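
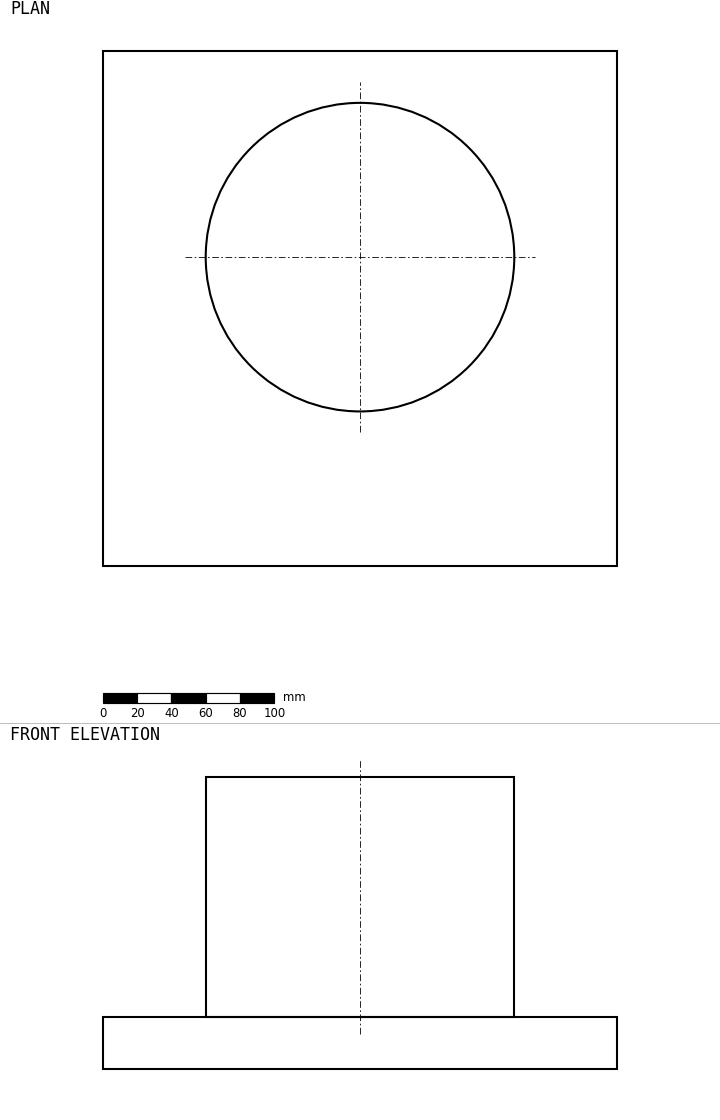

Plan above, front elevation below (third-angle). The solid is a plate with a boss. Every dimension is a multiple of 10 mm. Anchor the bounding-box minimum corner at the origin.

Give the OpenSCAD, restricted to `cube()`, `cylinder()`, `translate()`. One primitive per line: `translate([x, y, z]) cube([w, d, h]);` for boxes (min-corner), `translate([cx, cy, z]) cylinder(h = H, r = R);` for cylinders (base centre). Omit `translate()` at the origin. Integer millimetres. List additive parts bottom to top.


cube([300, 300, 30]);
translate([150, 180, 30]) cylinder(h = 140, r = 90);


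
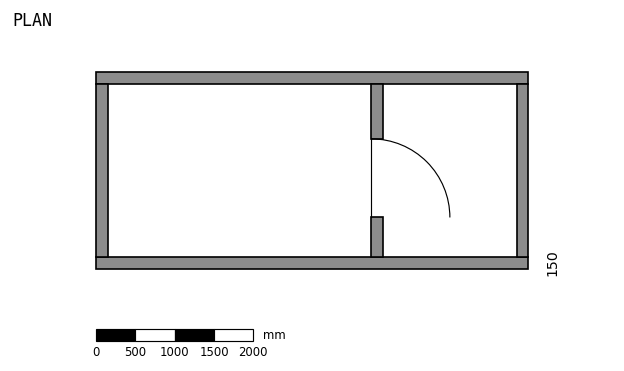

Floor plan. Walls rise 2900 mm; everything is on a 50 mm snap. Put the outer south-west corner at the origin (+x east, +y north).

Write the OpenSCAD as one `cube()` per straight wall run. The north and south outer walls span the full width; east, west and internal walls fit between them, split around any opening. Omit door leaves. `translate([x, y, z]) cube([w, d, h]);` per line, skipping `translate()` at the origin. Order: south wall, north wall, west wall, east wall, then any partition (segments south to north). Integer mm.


cube([5500, 150, 2900]);
translate([0, 2350, 0]) cube([5500, 150, 2900]);
translate([0, 150, 0]) cube([150, 2200, 2900]);
translate([5350, 150, 0]) cube([150, 2200, 2900]);
translate([3500, 150, 0]) cube([150, 500, 2900]);
translate([3500, 1650, 0]) cube([150, 700, 2900]);


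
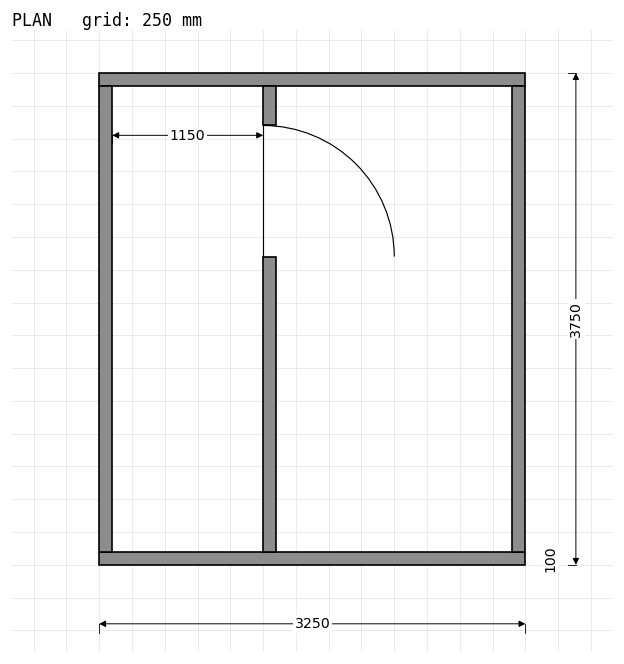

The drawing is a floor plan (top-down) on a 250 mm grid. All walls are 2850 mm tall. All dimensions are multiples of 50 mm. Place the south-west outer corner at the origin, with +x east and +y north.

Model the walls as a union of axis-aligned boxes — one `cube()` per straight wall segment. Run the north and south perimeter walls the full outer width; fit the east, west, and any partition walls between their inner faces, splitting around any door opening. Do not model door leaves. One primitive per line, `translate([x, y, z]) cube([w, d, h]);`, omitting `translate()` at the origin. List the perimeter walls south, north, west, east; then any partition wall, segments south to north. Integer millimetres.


cube([3250, 100, 2850]);
translate([0, 3650, 0]) cube([3250, 100, 2850]);
translate([0, 100, 0]) cube([100, 3550, 2850]);
translate([3150, 100, 0]) cube([100, 3550, 2850]);
translate([1250, 100, 0]) cube([100, 2250, 2850]);
translate([1250, 3350, 0]) cube([100, 300, 2850]);


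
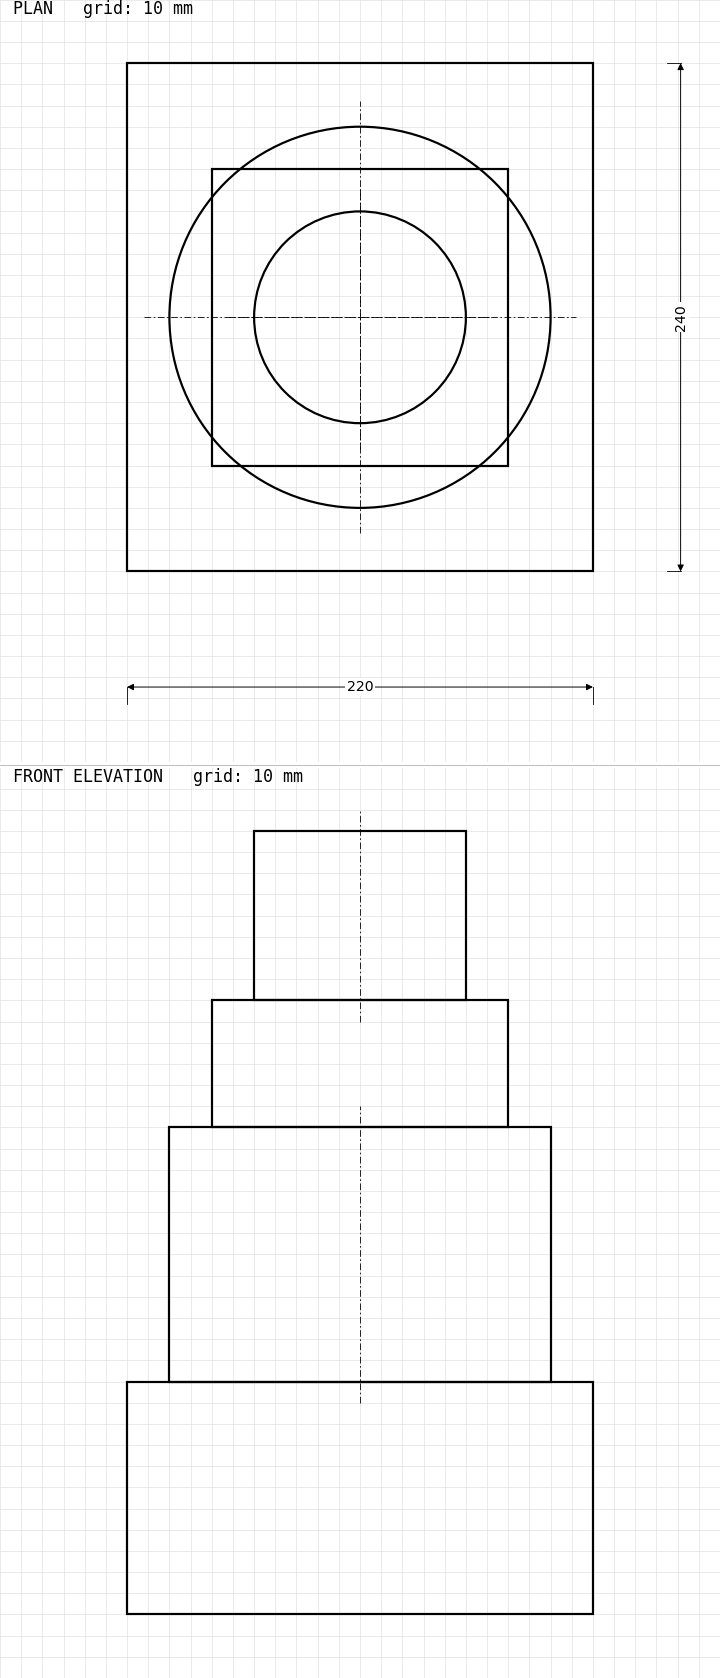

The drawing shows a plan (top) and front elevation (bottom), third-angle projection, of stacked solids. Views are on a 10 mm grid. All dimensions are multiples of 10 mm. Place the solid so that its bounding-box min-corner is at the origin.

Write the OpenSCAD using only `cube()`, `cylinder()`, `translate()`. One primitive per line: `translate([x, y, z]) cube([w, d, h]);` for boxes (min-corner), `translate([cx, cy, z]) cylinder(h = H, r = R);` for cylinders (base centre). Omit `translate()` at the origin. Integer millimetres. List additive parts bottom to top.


cube([220, 240, 110]);
translate([110, 120, 110]) cylinder(h = 120, r = 90);
translate([40, 50, 230]) cube([140, 140, 60]);
translate([110, 120, 290]) cylinder(h = 80, r = 50);


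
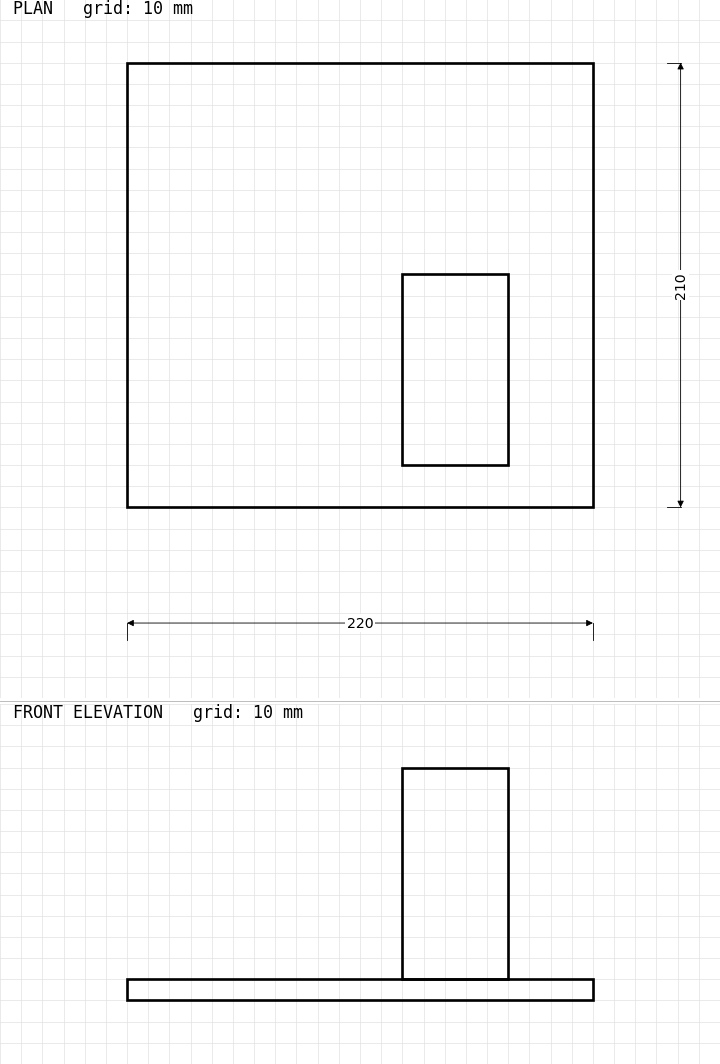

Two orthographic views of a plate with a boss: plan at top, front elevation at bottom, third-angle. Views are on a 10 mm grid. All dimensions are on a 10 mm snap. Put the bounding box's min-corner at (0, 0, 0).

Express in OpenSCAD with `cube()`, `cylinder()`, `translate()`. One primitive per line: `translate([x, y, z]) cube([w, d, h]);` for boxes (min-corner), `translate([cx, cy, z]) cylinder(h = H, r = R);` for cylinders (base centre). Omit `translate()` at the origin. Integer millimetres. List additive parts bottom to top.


cube([220, 210, 10]);
translate([130, 20, 10]) cube([50, 90, 100]);


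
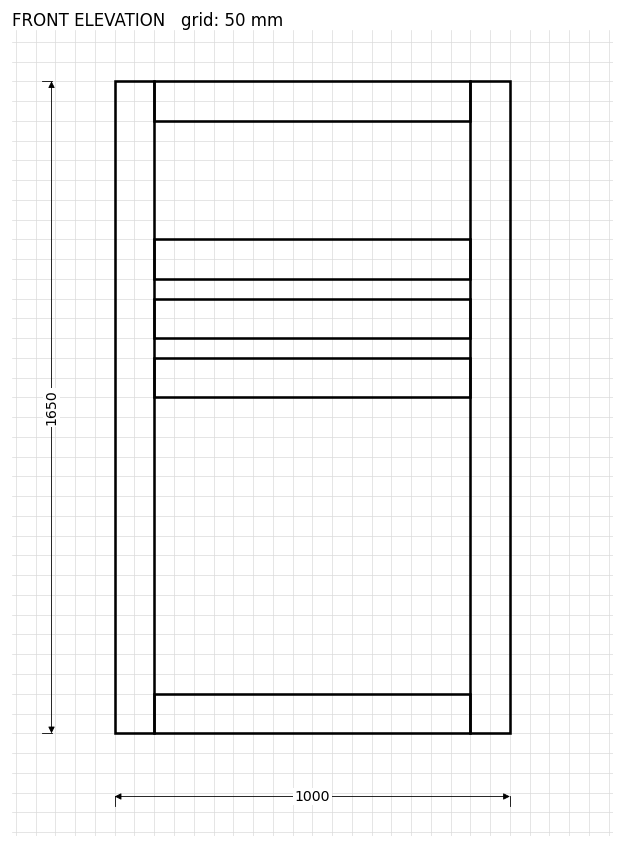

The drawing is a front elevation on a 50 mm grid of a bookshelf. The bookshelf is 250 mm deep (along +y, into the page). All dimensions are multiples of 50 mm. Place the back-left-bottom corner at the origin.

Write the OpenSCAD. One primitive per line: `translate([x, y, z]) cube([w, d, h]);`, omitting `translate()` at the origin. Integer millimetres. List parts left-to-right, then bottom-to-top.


cube([100, 250, 1650]);
translate([100, 0, 0]) cube([800, 250, 100]);
translate([100, 0, 850]) cube([800, 250, 100]);
translate([100, 0, 1000]) cube([800, 250, 100]);
translate([100, 0, 1150]) cube([800, 250, 100]);
translate([100, 0, 1550]) cube([800, 250, 100]);
translate([900, 0, 0]) cube([100, 250, 1650]);


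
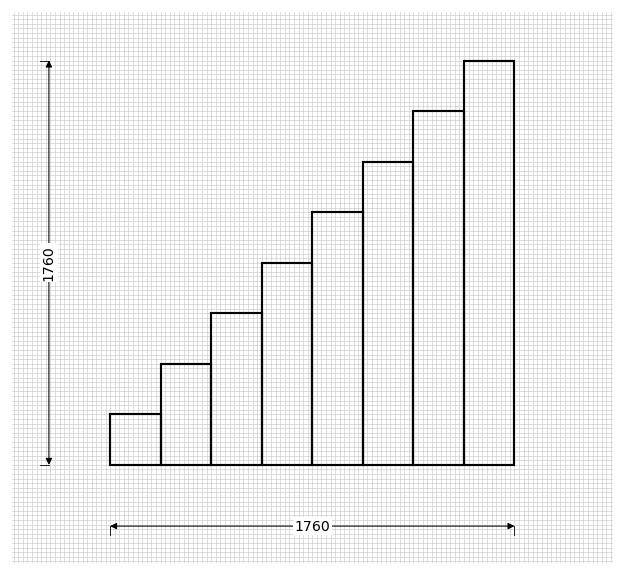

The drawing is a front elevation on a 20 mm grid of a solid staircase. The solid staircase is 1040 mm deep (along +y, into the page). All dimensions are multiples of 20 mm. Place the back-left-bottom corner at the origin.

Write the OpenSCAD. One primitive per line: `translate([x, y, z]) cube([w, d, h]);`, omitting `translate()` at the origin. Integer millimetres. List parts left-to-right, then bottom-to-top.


cube([220, 1040, 220]);
translate([220, 0, 0]) cube([220, 1040, 440]);
translate([440, 0, 0]) cube([220, 1040, 660]);
translate([660, 0, 0]) cube([220, 1040, 880]);
translate([880, 0, 0]) cube([220, 1040, 1100]);
translate([1100, 0, 0]) cube([220, 1040, 1320]);
translate([1320, 0, 0]) cube([220, 1040, 1540]);
translate([1540, 0, 0]) cube([220, 1040, 1760]);


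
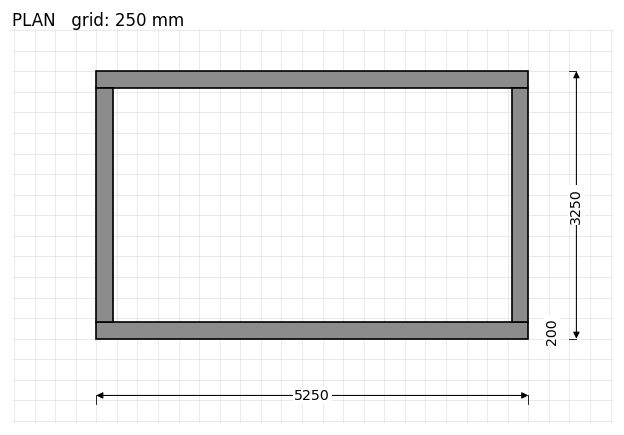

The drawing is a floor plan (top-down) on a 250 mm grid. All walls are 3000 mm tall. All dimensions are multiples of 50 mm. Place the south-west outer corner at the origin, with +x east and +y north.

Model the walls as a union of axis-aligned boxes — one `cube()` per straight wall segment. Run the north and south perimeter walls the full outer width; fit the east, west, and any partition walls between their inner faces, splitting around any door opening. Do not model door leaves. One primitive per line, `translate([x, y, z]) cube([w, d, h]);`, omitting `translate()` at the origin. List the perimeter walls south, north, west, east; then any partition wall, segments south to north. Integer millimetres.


cube([5250, 200, 3000]);
translate([0, 3050, 0]) cube([5250, 200, 3000]);
translate([0, 200, 0]) cube([200, 2850, 3000]);
translate([5050, 200, 0]) cube([200, 2850, 3000]);


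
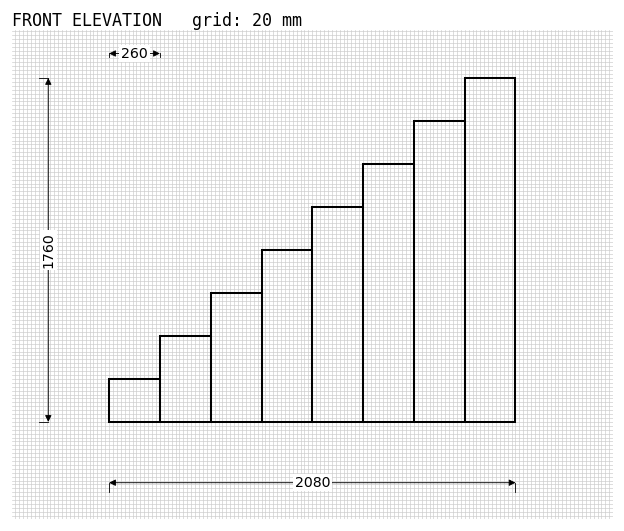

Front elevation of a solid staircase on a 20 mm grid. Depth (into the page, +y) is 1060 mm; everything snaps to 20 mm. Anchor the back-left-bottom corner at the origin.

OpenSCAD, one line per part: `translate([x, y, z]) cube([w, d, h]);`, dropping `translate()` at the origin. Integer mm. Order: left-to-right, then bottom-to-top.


cube([260, 1060, 220]);
translate([260, 0, 0]) cube([260, 1060, 440]);
translate([520, 0, 0]) cube([260, 1060, 660]);
translate([780, 0, 0]) cube([260, 1060, 880]);
translate([1040, 0, 0]) cube([260, 1060, 1100]);
translate([1300, 0, 0]) cube([260, 1060, 1320]);
translate([1560, 0, 0]) cube([260, 1060, 1540]);
translate([1820, 0, 0]) cube([260, 1060, 1760]);


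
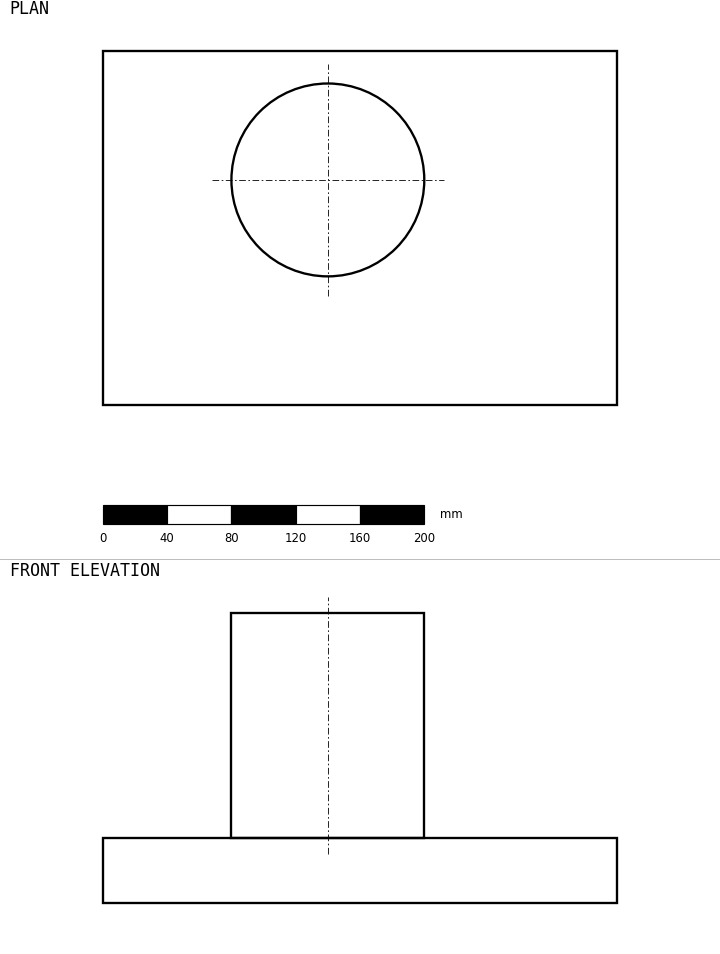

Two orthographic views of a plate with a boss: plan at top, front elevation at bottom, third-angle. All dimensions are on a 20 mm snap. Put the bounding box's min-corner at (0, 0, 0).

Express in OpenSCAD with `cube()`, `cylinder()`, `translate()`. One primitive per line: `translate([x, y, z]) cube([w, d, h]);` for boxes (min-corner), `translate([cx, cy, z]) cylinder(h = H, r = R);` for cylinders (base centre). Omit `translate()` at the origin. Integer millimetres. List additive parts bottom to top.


cube([320, 220, 40]);
translate([140, 140, 40]) cylinder(h = 140, r = 60);


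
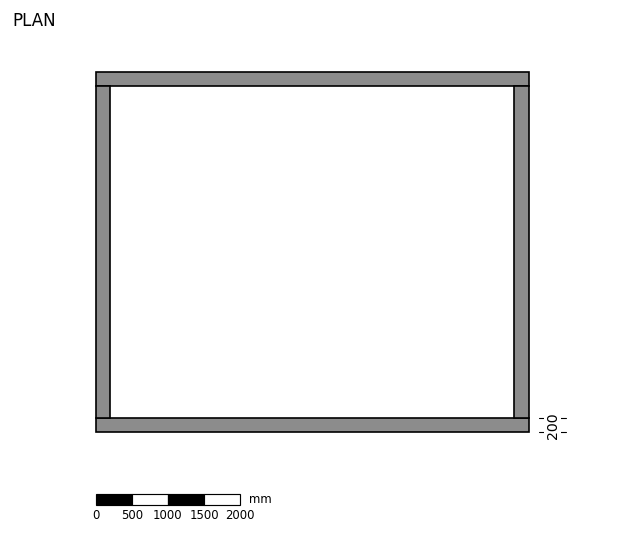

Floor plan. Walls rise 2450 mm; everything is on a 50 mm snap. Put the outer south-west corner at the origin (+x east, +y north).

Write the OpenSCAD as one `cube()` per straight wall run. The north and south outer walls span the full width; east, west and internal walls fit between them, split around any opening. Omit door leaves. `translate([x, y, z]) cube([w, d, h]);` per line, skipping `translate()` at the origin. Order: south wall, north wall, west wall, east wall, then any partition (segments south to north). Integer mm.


cube([6000, 200, 2450]);
translate([0, 4800, 0]) cube([6000, 200, 2450]);
translate([0, 200, 0]) cube([200, 4600, 2450]);
translate([5800, 200, 0]) cube([200, 4600, 2450]);


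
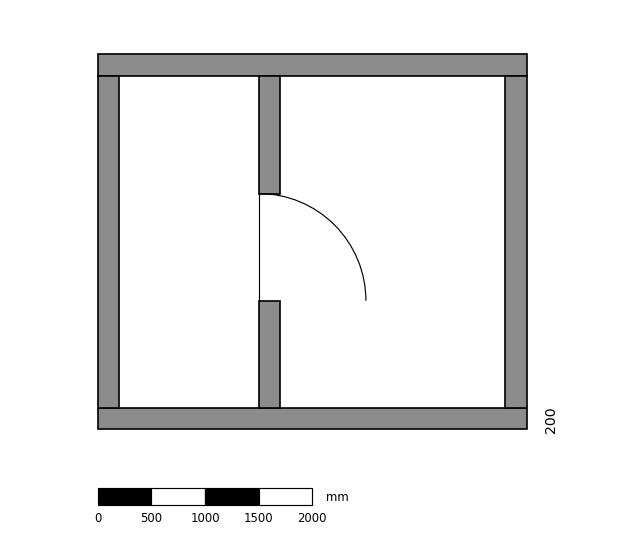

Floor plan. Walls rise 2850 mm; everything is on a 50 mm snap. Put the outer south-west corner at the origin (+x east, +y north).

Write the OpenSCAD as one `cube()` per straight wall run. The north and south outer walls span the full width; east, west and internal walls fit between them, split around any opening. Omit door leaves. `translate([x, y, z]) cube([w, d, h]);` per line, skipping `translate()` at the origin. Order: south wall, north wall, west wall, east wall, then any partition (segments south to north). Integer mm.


cube([4000, 200, 2850]);
translate([0, 3300, 0]) cube([4000, 200, 2850]);
translate([0, 200, 0]) cube([200, 3100, 2850]);
translate([3800, 200, 0]) cube([200, 3100, 2850]);
translate([1500, 200, 0]) cube([200, 1000, 2850]);
translate([1500, 2200, 0]) cube([200, 1100, 2850]);


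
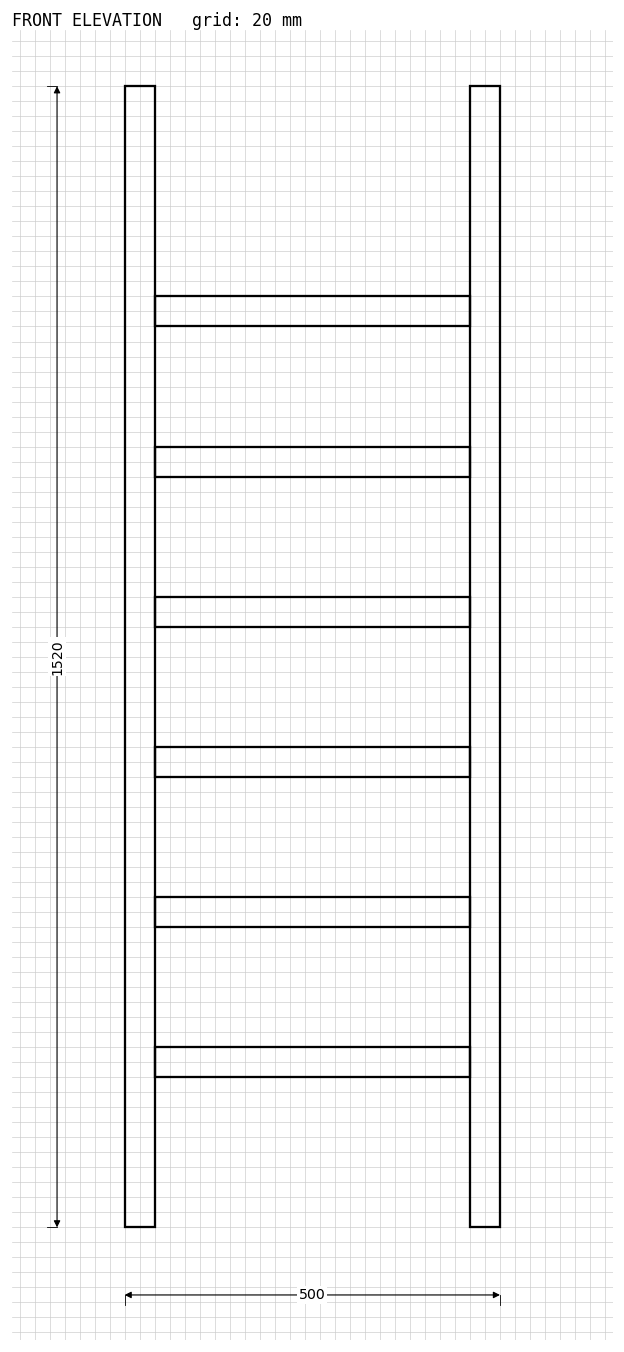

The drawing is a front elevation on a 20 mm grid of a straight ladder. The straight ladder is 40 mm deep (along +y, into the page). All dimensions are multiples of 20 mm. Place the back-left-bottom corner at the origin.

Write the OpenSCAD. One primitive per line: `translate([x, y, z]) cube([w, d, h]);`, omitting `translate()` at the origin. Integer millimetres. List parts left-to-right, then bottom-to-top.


cube([40, 40, 1520]);
translate([40, 0, 200]) cube([420, 40, 40]);
translate([40, 0, 400]) cube([420, 40, 40]);
translate([40, 0, 600]) cube([420, 40, 40]);
translate([40, 0, 800]) cube([420, 40, 40]);
translate([40, 0, 1000]) cube([420, 40, 40]);
translate([40, 0, 1200]) cube([420, 40, 40]);
translate([460, 0, 0]) cube([40, 40, 1520]);


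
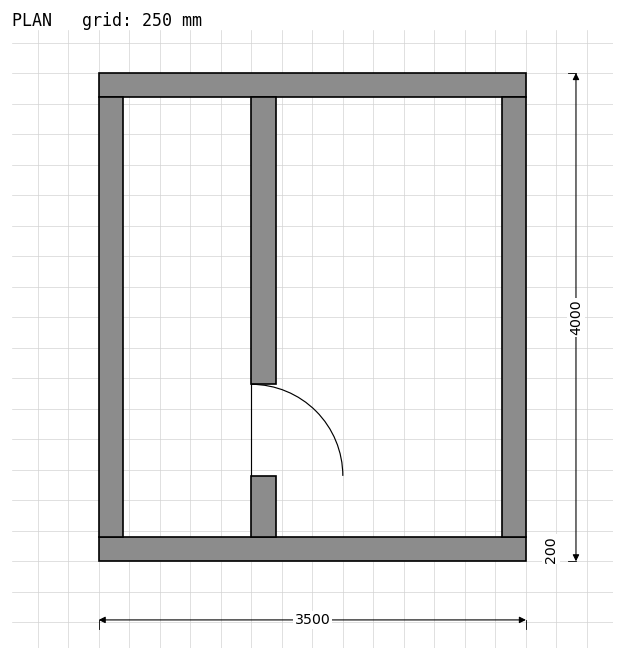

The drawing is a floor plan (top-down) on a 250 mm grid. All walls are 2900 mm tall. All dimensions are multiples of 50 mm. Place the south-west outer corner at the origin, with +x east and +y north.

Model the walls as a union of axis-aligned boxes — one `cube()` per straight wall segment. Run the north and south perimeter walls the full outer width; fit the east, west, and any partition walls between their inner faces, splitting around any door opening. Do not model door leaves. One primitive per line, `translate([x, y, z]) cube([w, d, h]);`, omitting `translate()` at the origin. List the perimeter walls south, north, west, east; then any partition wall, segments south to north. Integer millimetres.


cube([3500, 200, 2900]);
translate([0, 3800, 0]) cube([3500, 200, 2900]);
translate([0, 200, 0]) cube([200, 3600, 2900]);
translate([3300, 200, 0]) cube([200, 3600, 2900]);
translate([1250, 200, 0]) cube([200, 500, 2900]);
translate([1250, 1450, 0]) cube([200, 2350, 2900]);


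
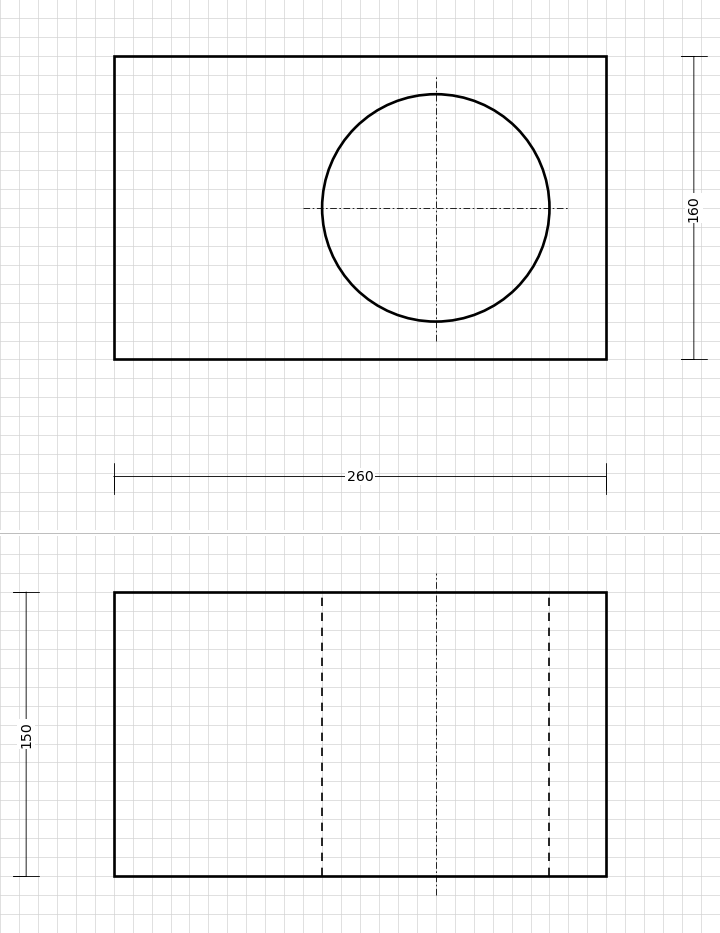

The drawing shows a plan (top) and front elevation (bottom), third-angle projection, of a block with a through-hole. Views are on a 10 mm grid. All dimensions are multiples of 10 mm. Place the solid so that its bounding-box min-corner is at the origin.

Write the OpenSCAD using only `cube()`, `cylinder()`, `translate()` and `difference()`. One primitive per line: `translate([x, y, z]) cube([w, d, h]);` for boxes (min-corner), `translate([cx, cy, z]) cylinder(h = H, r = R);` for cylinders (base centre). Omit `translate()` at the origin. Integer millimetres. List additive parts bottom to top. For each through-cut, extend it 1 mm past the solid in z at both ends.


difference() {
  cube([260, 160, 150]);
  translate([170, 80, -1]) cylinder(h = 152, r = 60);
}


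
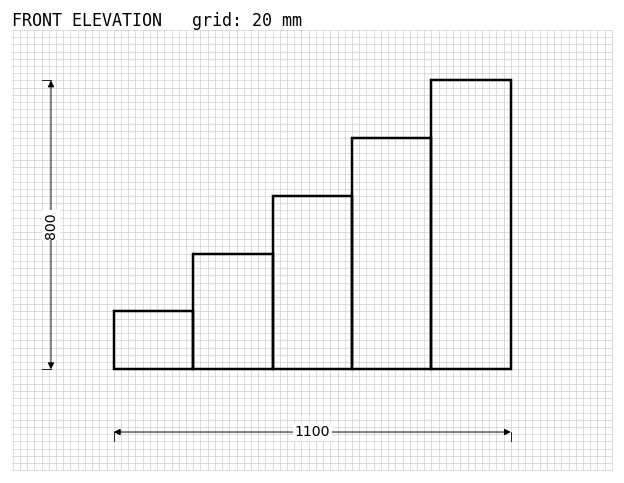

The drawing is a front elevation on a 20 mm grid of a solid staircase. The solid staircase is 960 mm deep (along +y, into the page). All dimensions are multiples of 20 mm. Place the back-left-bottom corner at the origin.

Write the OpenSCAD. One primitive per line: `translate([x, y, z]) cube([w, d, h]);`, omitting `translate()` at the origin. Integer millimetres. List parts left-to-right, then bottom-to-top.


cube([220, 960, 160]);
translate([220, 0, 0]) cube([220, 960, 320]);
translate([440, 0, 0]) cube([220, 960, 480]);
translate([660, 0, 0]) cube([220, 960, 640]);
translate([880, 0, 0]) cube([220, 960, 800]);


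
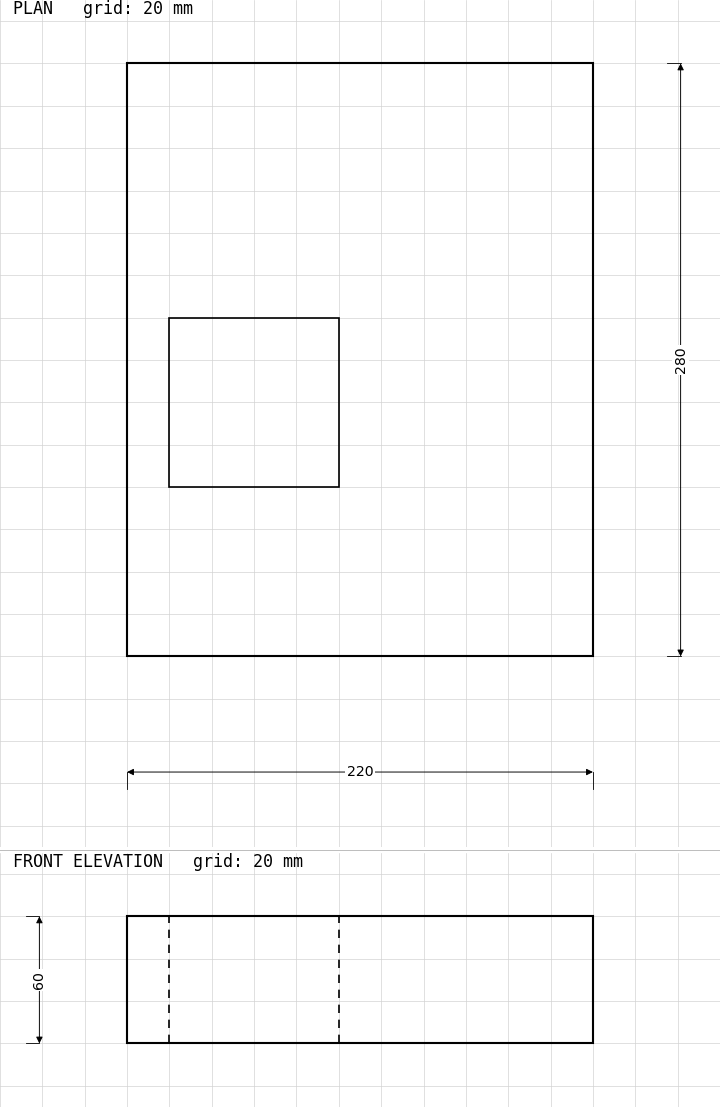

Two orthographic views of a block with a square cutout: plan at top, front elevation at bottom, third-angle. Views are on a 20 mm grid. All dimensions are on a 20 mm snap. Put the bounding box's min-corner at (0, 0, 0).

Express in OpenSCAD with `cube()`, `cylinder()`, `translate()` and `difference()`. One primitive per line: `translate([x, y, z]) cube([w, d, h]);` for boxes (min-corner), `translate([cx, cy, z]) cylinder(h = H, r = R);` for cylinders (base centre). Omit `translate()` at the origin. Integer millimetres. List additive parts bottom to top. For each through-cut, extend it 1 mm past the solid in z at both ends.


difference() {
  cube([220, 280, 60]);
  translate([20, 80, -1]) cube([80, 80, 62]);
}


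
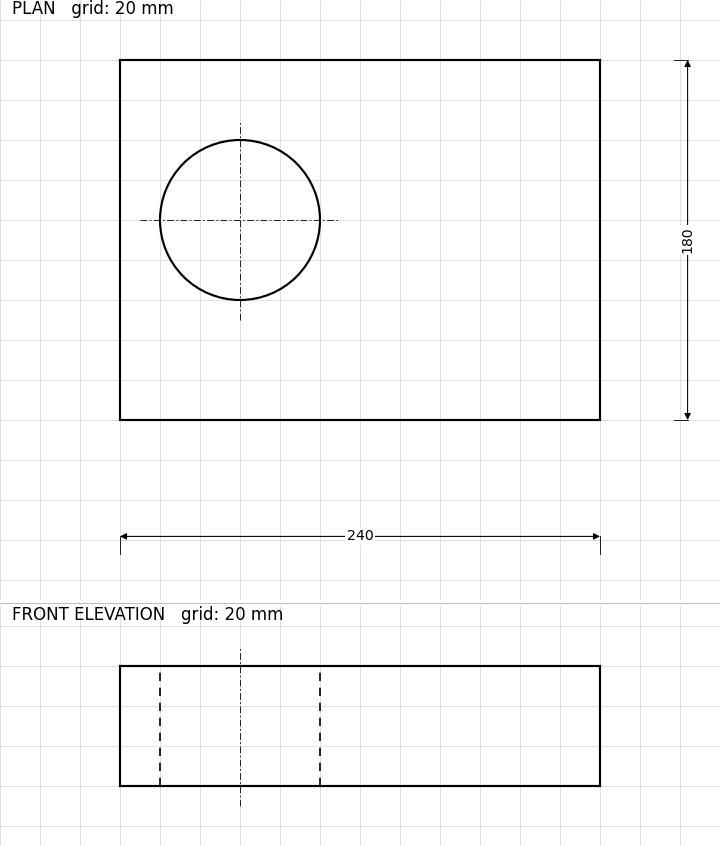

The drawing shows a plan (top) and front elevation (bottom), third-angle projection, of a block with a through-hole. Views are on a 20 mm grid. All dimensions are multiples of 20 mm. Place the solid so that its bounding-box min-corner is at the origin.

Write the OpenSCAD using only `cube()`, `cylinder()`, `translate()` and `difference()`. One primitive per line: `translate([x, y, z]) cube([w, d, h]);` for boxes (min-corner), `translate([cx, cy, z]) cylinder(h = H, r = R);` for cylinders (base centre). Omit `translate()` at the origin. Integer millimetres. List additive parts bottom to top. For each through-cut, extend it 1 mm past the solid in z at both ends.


difference() {
  cube([240, 180, 60]);
  translate([60, 100, -1]) cylinder(h = 62, r = 40);
}


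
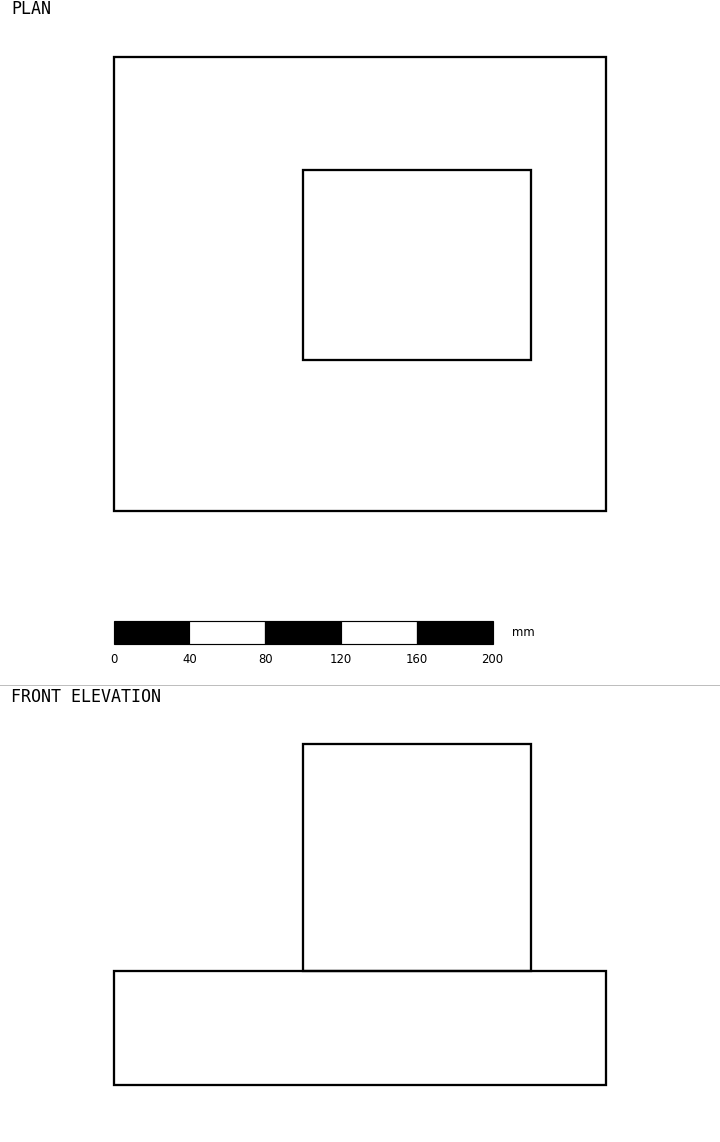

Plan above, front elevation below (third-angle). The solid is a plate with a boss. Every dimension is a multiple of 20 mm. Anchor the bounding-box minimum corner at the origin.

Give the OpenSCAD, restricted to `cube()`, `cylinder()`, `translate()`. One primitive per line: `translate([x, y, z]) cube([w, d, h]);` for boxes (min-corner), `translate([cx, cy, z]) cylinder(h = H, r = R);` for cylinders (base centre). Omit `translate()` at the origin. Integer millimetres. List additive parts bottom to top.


cube([260, 240, 60]);
translate([100, 80, 60]) cube([120, 100, 120]);


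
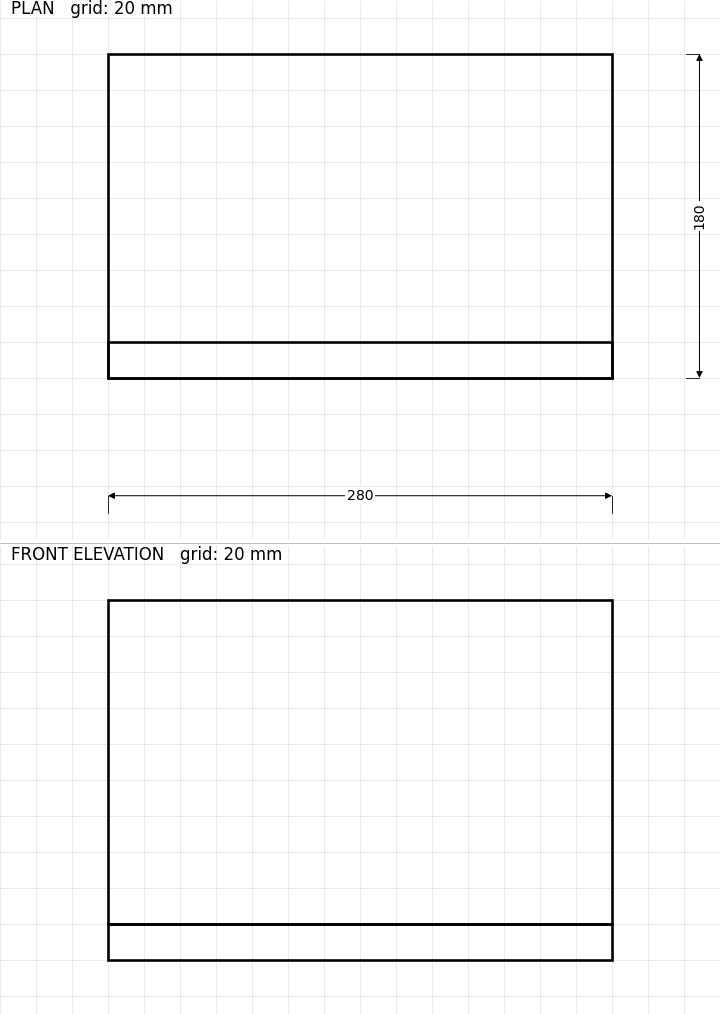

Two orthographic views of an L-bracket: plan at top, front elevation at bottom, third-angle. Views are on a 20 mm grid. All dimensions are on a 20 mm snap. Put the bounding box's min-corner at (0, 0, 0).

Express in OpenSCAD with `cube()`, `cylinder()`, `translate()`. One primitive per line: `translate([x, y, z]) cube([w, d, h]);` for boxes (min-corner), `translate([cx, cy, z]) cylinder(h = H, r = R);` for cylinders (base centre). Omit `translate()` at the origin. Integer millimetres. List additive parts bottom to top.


cube([280, 180, 20]);
translate([0, 0, 20]) cube([280, 20, 180]);


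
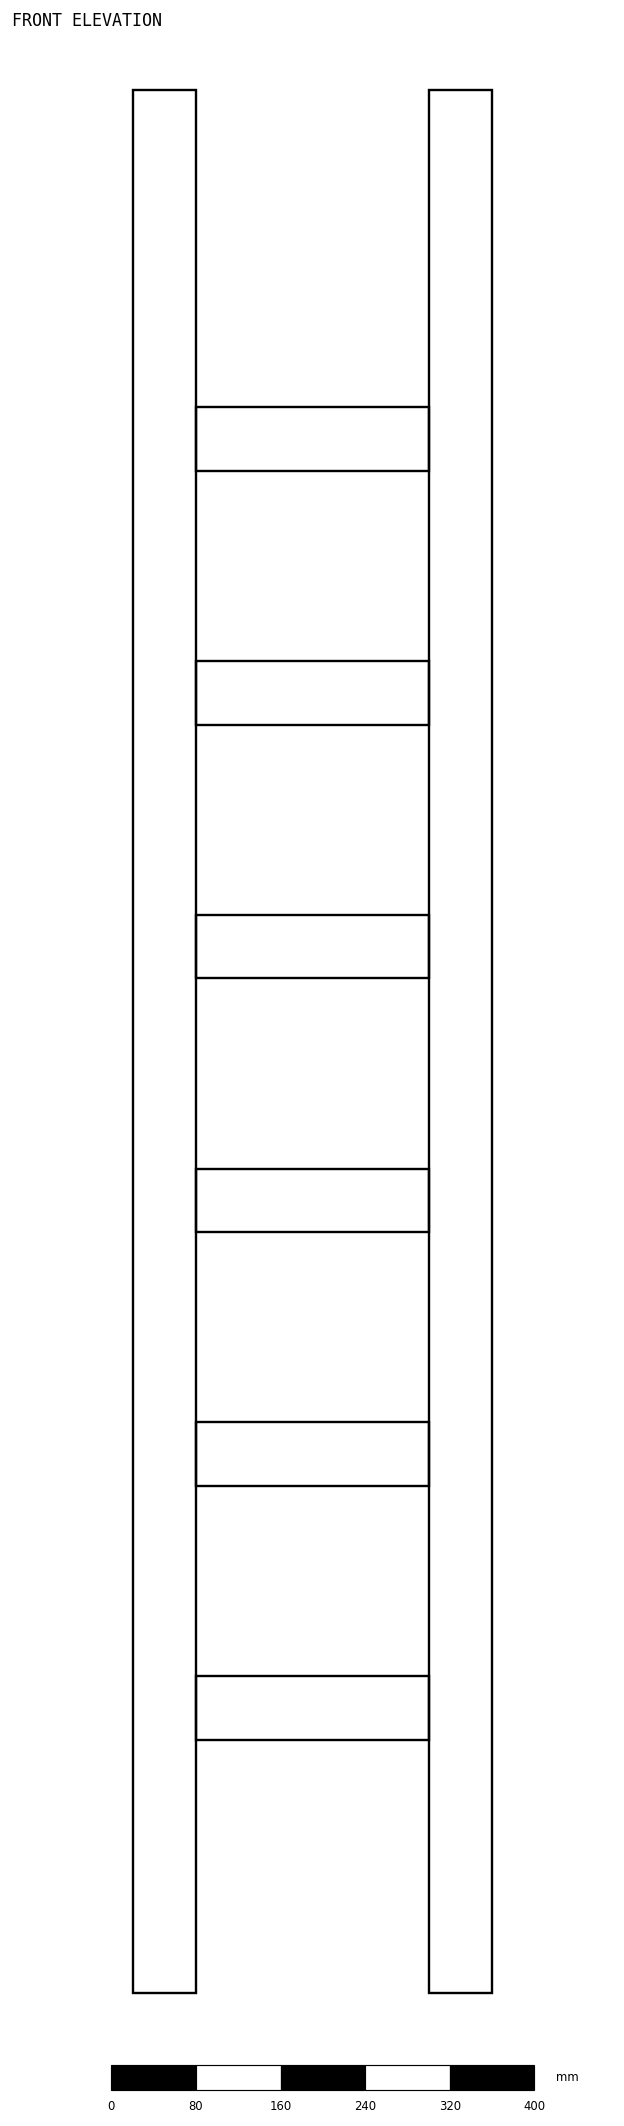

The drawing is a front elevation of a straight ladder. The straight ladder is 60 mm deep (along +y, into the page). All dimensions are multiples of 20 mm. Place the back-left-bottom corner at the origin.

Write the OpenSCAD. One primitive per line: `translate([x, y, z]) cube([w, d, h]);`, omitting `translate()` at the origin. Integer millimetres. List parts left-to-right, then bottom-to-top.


cube([60, 60, 1800]);
translate([60, 0, 240]) cube([220, 60, 60]);
translate([60, 0, 480]) cube([220, 60, 60]);
translate([60, 0, 720]) cube([220, 60, 60]);
translate([60, 0, 960]) cube([220, 60, 60]);
translate([60, 0, 1200]) cube([220, 60, 60]);
translate([60, 0, 1440]) cube([220, 60, 60]);
translate([280, 0, 0]) cube([60, 60, 1800]);


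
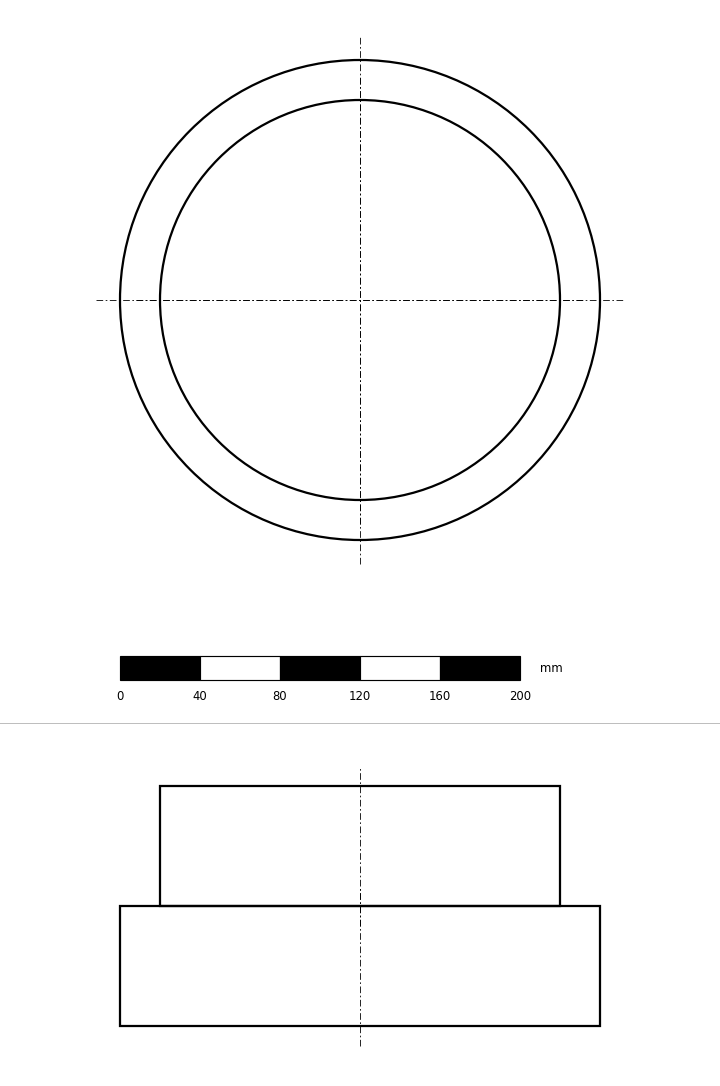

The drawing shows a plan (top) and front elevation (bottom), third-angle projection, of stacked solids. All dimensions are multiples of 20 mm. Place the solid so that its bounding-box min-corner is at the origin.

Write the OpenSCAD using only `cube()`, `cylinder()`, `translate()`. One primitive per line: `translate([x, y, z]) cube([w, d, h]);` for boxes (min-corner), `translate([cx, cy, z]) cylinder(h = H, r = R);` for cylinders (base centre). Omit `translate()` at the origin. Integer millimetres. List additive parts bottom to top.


translate([120, 120, 0]) cylinder(h = 60, r = 120);
translate([120, 120, 60]) cylinder(h = 60, r = 100);


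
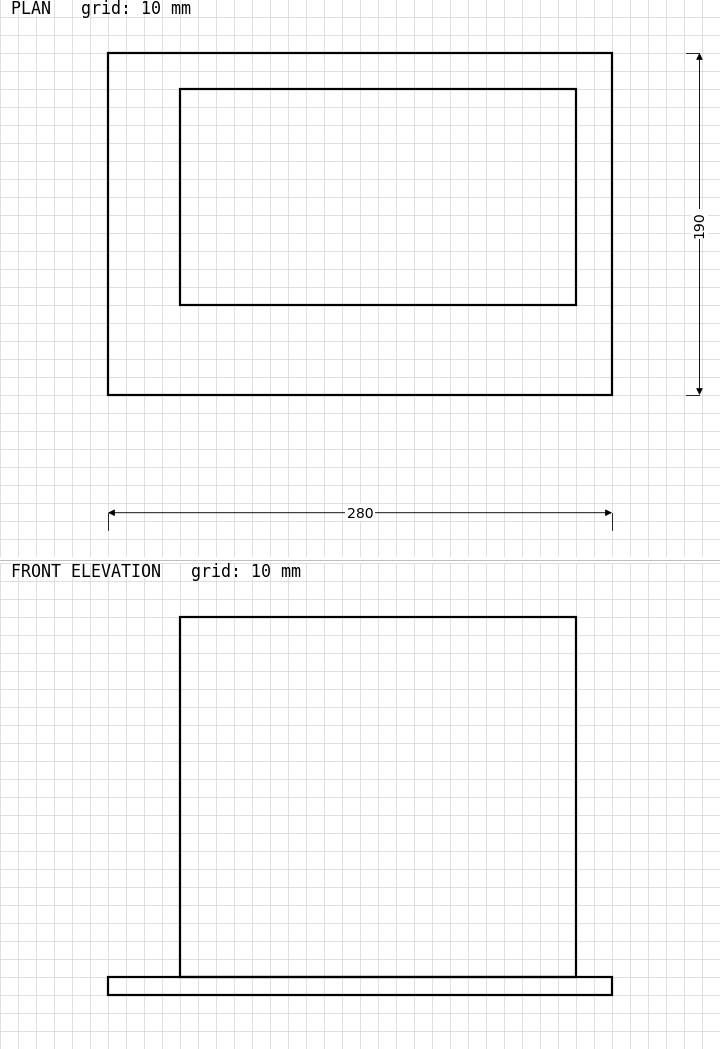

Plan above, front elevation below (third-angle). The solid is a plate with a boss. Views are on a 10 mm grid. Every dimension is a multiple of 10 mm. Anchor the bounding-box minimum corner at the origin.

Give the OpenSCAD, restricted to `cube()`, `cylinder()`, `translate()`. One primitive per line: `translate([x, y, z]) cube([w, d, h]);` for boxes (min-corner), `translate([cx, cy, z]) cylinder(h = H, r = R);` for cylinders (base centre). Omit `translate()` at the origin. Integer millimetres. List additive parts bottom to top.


cube([280, 190, 10]);
translate([40, 50, 10]) cube([220, 120, 200]);


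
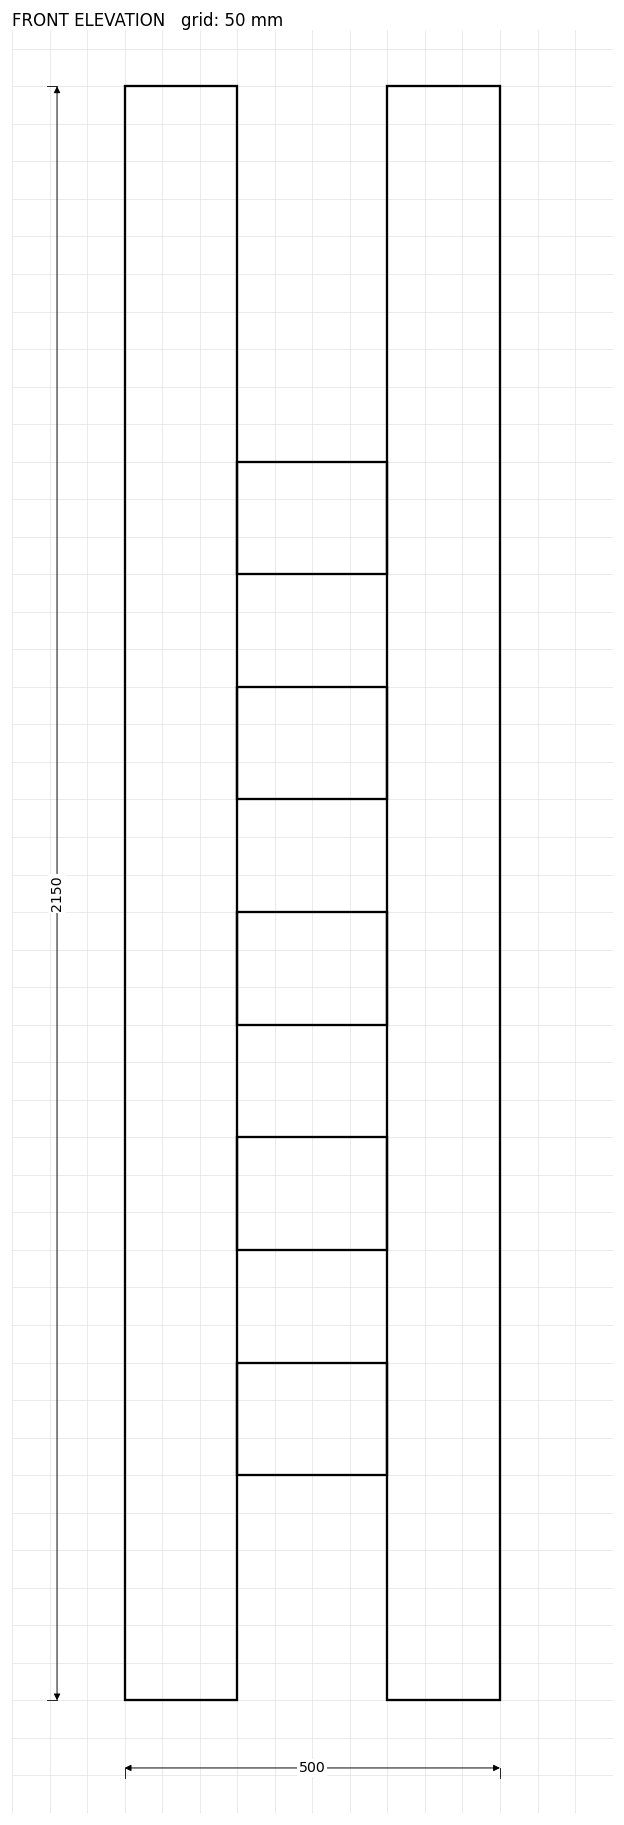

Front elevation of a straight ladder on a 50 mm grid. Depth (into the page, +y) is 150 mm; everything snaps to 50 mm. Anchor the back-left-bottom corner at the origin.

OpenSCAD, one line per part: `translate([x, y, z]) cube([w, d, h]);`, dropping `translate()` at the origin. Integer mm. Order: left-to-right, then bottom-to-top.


cube([150, 150, 2150]);
translate([150, 0, 300]) cube([200, 150, 150]);
translate([150, 0, 600]) cube([200, 150, 150]);
translate([150, 0, 900]) cube([200, 150, 150]);
translate([150, 0, 1200]) cube([200, 150, 150]);
translate([150, 0, 1500]) cube([200, 150, 150]);
translate([350, 0, 0]) cube([150, 150, 2150]);


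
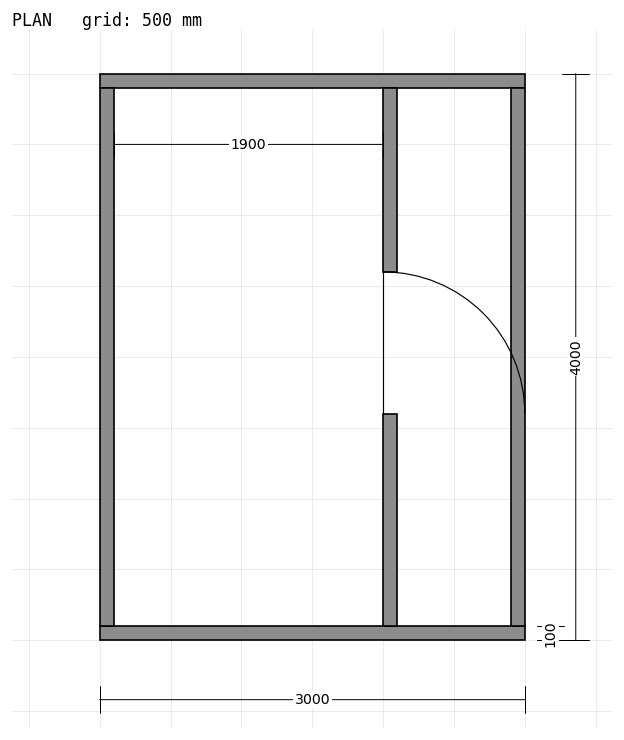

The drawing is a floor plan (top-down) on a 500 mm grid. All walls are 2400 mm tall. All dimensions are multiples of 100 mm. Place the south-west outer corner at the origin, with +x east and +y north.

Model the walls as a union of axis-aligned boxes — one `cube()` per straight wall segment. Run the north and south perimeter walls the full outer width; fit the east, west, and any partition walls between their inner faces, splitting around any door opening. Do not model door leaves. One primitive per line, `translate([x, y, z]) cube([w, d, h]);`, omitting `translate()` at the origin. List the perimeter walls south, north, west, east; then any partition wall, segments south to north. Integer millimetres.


cube([3000, 100, 2400]);
translate([0, 3900, 0]) cube([3000, 100, 2400]);
translate([0, 100, 0]) cube([100, 3800, 2400]);
translate([2900, 100, 0]) cube([100, 3800, 2400]);
translate([2000, 100, 0]) cube([100, 1500, 2400]);
translate([2000, 2600, 0]) cube([100, 1300, 2400]);


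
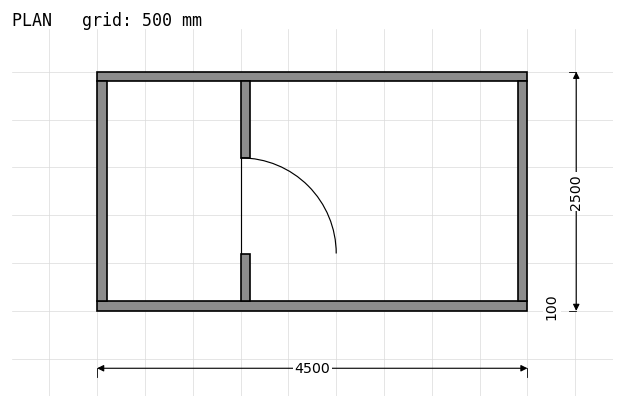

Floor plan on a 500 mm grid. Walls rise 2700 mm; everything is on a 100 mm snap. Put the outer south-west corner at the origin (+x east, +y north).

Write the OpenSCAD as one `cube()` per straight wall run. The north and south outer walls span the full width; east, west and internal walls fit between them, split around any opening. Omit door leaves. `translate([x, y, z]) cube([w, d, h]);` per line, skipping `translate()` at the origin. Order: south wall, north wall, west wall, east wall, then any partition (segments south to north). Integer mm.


cube([4500, 100, 2700]);
translate([0, 2400, 0]) cube([4500, 100, 2700]);
translate([0, 100, 0]) cube([100, 2300, 2700]);
translate([4400, 100, 0]) cube([100, 2300, 2700]);
translate([1500, 100, 0]) cube([100, 500, 2700]);
translate([1500, 1600, 0]) cube([100, 800, 2700]);


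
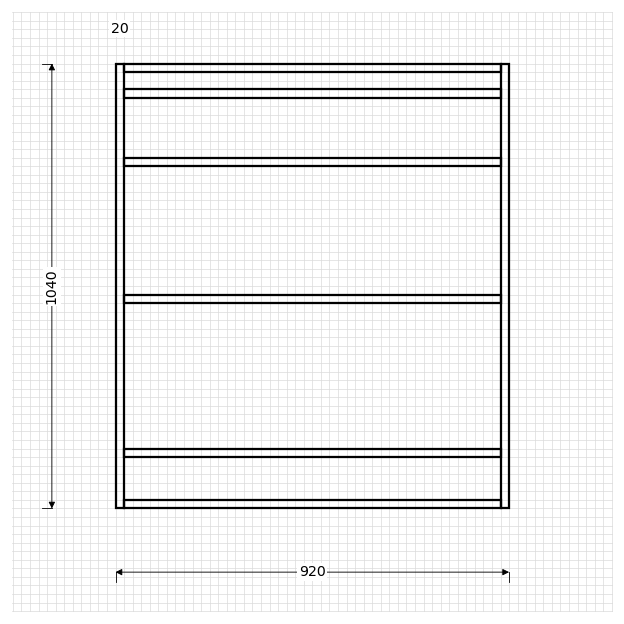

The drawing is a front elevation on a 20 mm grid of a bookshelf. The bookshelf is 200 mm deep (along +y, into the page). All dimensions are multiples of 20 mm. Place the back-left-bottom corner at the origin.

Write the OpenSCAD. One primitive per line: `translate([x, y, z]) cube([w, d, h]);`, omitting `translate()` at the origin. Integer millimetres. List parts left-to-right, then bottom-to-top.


cube([20, 200, 1040]);
translate([20, 0, 0]) cube([880, 200, 20]);
translate([20, 0, 120]) cube([880, 200, 20]);
translate([20, 0, 480]) cube([880, 200, 20]);
translate([20, 0, 800]) cube([880, 200, 20]);
translate([20, 0, 960]) cube([880, 200, 20]);
translate([20, 0, 1020]) cube([880, 200, 20]);
translate([900, 0, 0]) cube([20, 200, 1040]);


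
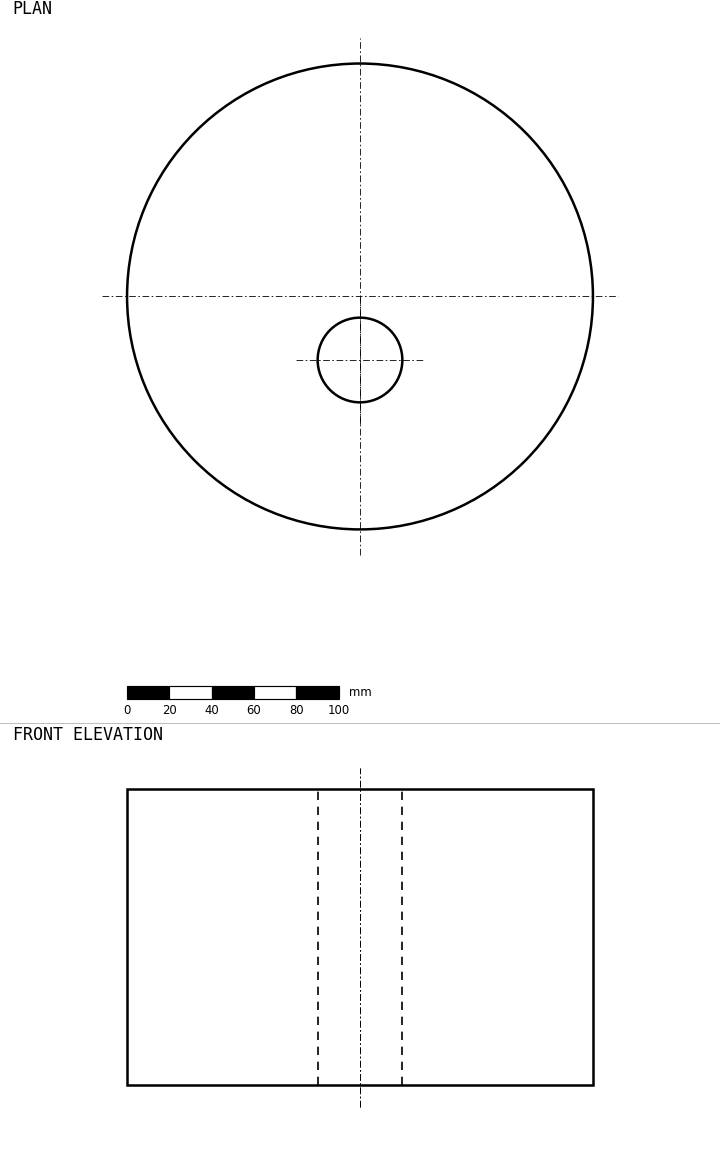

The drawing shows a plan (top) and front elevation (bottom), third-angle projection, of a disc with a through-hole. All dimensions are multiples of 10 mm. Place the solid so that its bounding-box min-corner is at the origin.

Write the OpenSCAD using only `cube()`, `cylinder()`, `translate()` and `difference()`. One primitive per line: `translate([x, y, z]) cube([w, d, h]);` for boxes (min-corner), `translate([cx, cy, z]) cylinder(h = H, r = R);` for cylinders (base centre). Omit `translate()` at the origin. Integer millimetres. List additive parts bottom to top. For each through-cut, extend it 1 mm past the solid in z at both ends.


difference() {
  translate([110, 110, 0]) cylinder(h = 140, r = 110);
  translate([110, 80, -1]) cylinder(h = 142, r = 20);
}


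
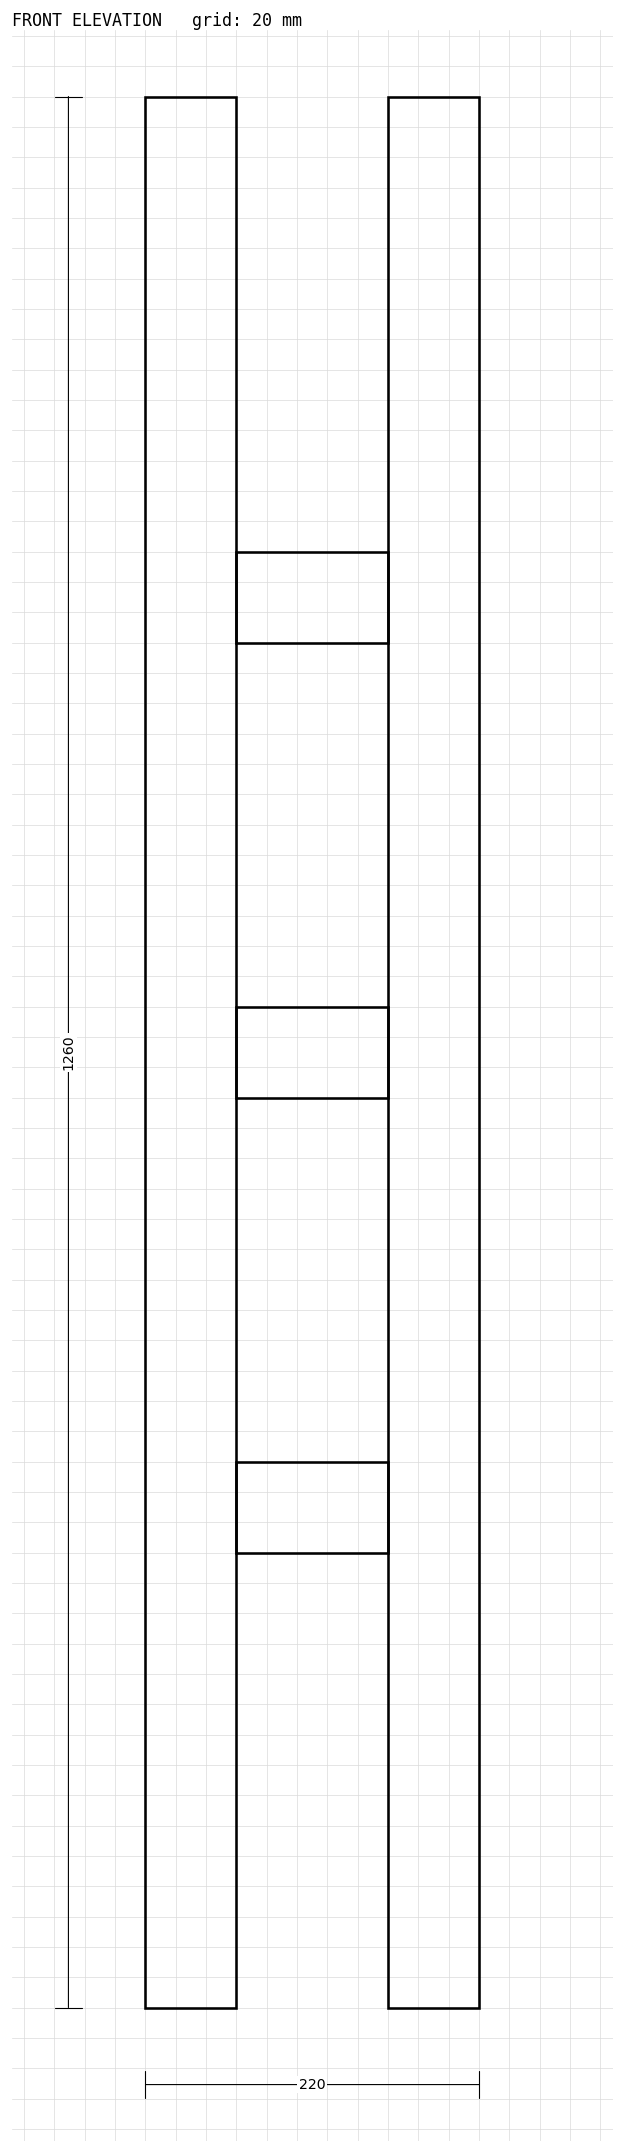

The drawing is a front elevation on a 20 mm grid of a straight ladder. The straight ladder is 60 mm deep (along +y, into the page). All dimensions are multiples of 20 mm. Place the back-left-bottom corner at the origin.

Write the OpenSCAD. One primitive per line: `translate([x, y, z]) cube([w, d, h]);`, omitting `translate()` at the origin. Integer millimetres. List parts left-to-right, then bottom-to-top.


cube([60, 60, 1260]);
translate([60, 0, 300]) cube([100, 60, 60]);
translate([60, 0, 600]) cube([100, 60, 60]);
translate([60, 0, 900]) cube([100, 60, 60]);
translate([160, 0, 0]) cube([60, 60, 1260]);


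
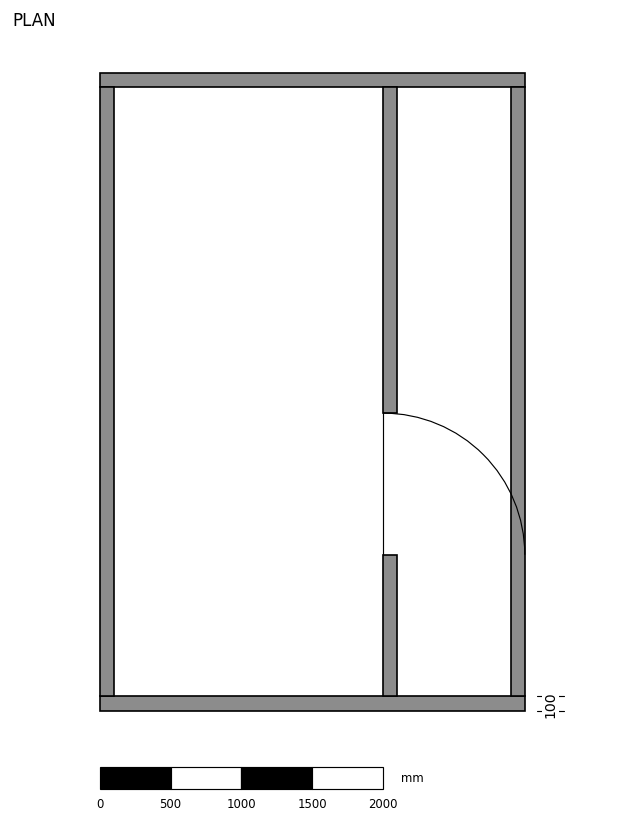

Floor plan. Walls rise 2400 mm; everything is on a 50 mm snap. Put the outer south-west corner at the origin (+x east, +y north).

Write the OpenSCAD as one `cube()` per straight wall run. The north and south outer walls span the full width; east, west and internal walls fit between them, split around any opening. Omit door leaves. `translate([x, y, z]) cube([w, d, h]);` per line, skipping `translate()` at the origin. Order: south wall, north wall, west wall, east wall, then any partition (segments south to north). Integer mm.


cube([3000, 100, 2400]);
translate([0, 4400, 0]) cube([3000, 100, 2400]);
translate([0, 100, 0]) cube([100, 4300, 2400]);
translate([2900, 100, 0]) cube([100, 4300, 2400]);
translate([2000, 100, 0]) cube([100, 1000, 2400]);
translate([2000, 2100, 0]) cube([100, 2300, 2400]);


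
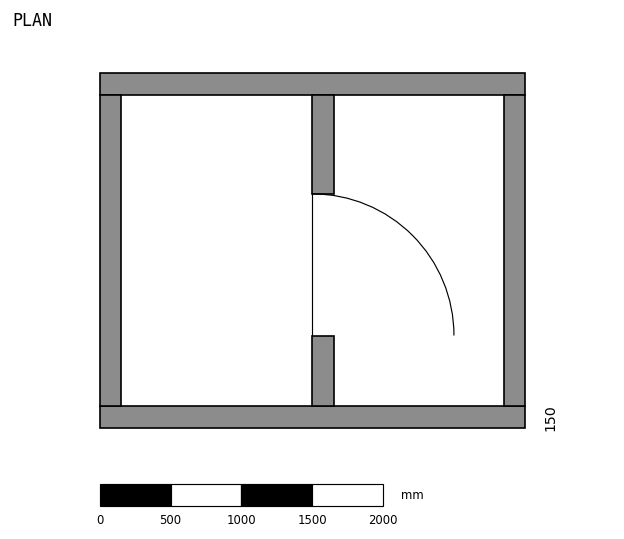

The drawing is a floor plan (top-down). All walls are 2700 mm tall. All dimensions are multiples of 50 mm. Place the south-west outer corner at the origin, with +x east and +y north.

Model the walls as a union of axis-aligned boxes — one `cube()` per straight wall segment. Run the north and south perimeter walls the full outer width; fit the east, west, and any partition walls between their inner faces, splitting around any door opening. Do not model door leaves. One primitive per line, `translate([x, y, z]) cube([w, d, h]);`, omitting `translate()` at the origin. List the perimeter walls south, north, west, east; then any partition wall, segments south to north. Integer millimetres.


cube([3000, 150, 2700]);
translate([0, 2350, 0]) cube([3000, 150, 2700]);
translate([0, 150, 0]) cube([150, 2200, 2700]);
translate([2850, 150, 0]) cube([150, 2200, 2700]);
translate([1500, 150, 0]) cube([150, 500, 2700]);
translate([1500, 1650, 0]) cube([150, 700, 2700]);


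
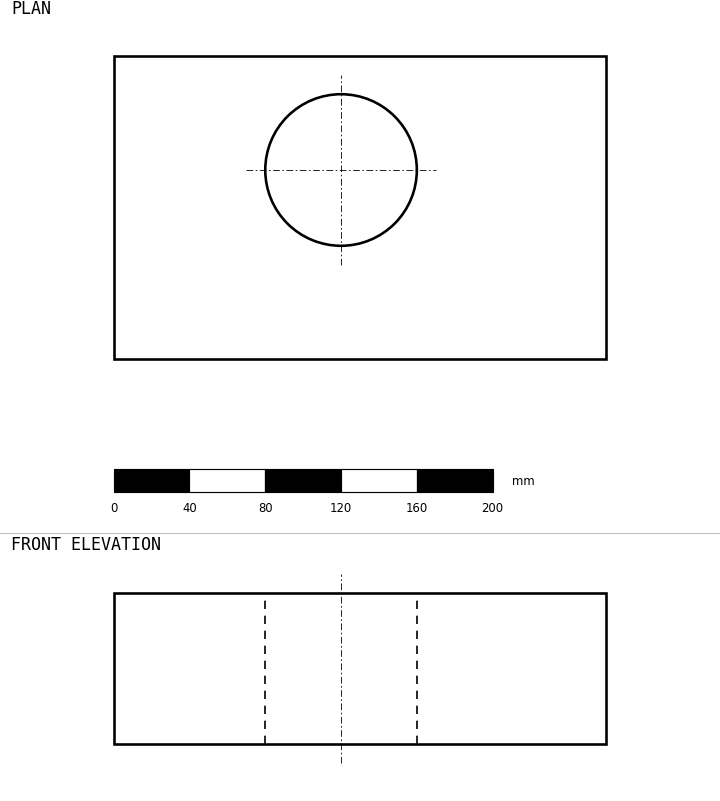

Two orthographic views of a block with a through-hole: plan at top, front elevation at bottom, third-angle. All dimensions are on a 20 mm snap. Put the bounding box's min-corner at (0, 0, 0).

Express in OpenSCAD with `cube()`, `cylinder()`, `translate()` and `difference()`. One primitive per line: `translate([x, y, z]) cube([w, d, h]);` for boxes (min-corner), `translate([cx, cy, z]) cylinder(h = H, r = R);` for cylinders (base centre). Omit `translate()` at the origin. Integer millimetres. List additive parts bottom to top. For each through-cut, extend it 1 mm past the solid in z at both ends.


difference() {
  cube([260, 160, 80]);
  translate([120, 100, -1]) cylinder(h = 82, r = 40);
}


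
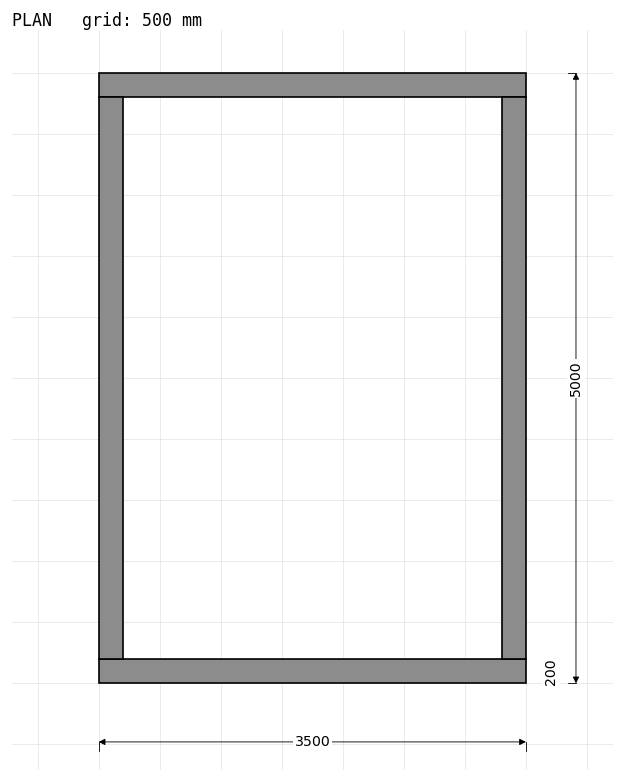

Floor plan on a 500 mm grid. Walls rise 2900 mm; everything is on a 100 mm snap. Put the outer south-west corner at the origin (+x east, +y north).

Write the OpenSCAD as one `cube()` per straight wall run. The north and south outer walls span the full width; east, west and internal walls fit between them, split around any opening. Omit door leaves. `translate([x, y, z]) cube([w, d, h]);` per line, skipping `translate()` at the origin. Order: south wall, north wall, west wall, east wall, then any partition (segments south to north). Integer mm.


cube([3500, 200, 2900]);
translate([0, 4800, 0]) cube([3500, 200, 2900]);
translate([0, 200, 0]) cube([200, 4600, 2900]);
translate([3300, 200, 0]) cube([200, 4600, 2900]);


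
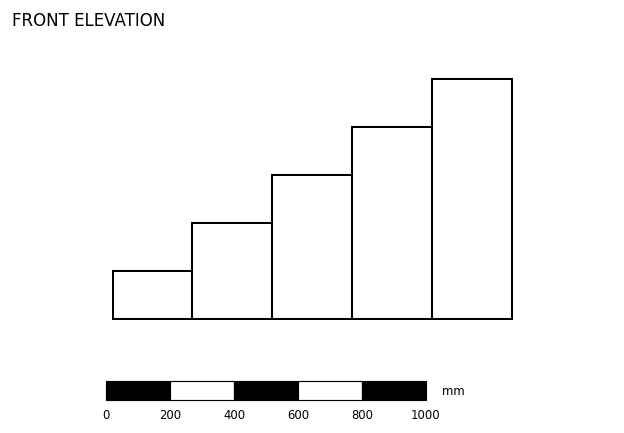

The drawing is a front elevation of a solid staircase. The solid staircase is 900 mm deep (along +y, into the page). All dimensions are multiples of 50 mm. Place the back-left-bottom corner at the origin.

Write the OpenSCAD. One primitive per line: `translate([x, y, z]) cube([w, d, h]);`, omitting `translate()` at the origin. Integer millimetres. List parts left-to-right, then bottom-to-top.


cube([250, 900, 150]);
translate([250, 0, 0]) cube([250, 900, 300]);
translate([500, 0, 0]) cube([250, 900, 450]);
translate([750, 0, 0]) cube([250, 900, 600]);
translate([1000, 0, 0]) cube([250, 900, 750]);


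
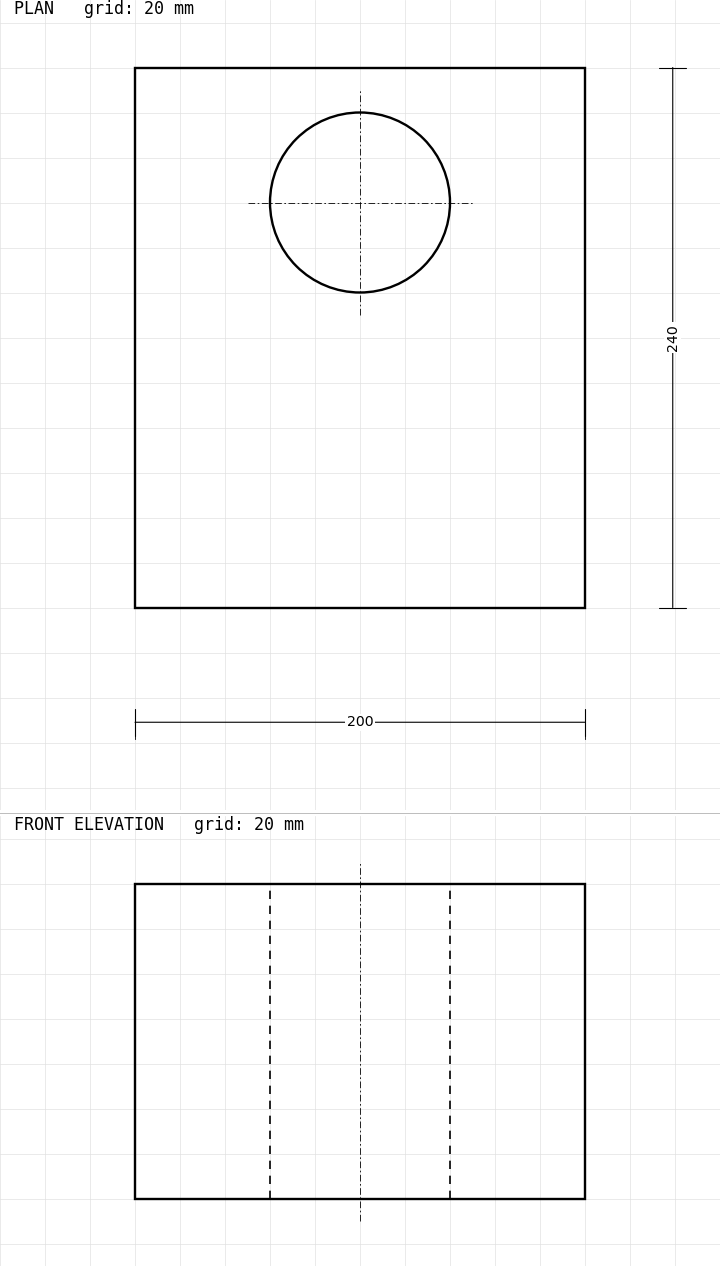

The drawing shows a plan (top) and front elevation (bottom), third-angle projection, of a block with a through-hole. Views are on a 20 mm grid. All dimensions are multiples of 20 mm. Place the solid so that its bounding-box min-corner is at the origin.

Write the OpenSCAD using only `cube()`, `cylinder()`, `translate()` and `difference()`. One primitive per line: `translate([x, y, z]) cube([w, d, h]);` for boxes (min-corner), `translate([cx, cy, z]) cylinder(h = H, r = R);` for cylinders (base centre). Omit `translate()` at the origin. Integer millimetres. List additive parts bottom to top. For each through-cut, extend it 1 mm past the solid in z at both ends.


difference() {
  cube([200, 240, 140]);
  translate([100, 180, -1]) cylinder(h = 142, r = 40);
}
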